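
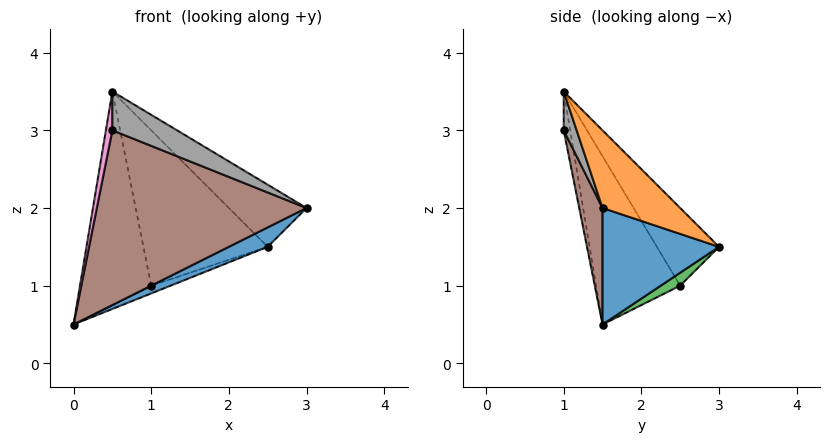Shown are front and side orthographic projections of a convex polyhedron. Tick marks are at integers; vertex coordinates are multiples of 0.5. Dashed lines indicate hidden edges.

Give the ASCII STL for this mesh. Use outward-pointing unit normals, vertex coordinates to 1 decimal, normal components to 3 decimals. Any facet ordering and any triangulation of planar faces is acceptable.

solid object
 facet normal 0.442 -0.147 -0.885
  outer loop
   vertex 2.5 3.0 1.5
   vertex 3.0 1.5 2.0
   vertex 0.0 1.5 0.5
  endloop
 endfacet
 facet normal 0.408 0.408 0.816
  outer loop
   vertex 0.5 1.0 3.5
   vertex 3.0 1.5 2.0
   vertex 2.5 3.0 1.5
  endloop
 endfacet
 facet normal 0.236 0.236 -0.943
  outer loop
   vertex 1.0 2.5 1.0
   vertex 2.5 3.0 1.5
   vertex 0.0 1.5 0.5
  endloop
 endfacet
 facet normal -0.743 0.629 0.229
  outer loop
   vertex 1.0 2.5 1.0
   vertex 0.0 1.5 0.5
   vertex 0.5 1.0 3.5
  endloop
 endfacet
 facet normal -0.408 0.816 0.408
  outer loop
   vertex 1.0 2.5 1.0
   vertex 0.5 1.0 3.5
   vertex 2.5 3.0 1.5
  endloop
 endfacet
 facet normal 0.108 -0.970 -0.216
  outer loop
   vertex 0.5 1.0 3.0
   vertex 0.0 1.5 0.5
   vertex 3.0 1.5 2.0
  endloop
 endfacet
 facet normal -0.707 -0.707 0.000
  outer loop
   vertex 0.5 1.0 3.0
   vertex 0.5 1.0 3.5
   vertex 0.0 1.5 0.5
  endloop
 endfacet
 facet normal 0.196 -0.981 0.000
  outer loop
   vertex 0.5 1.0 3.0
   vertex 3.0 1.5 2.0
   vertex 0.5 1.0 3.5
  endloop
 endfacet
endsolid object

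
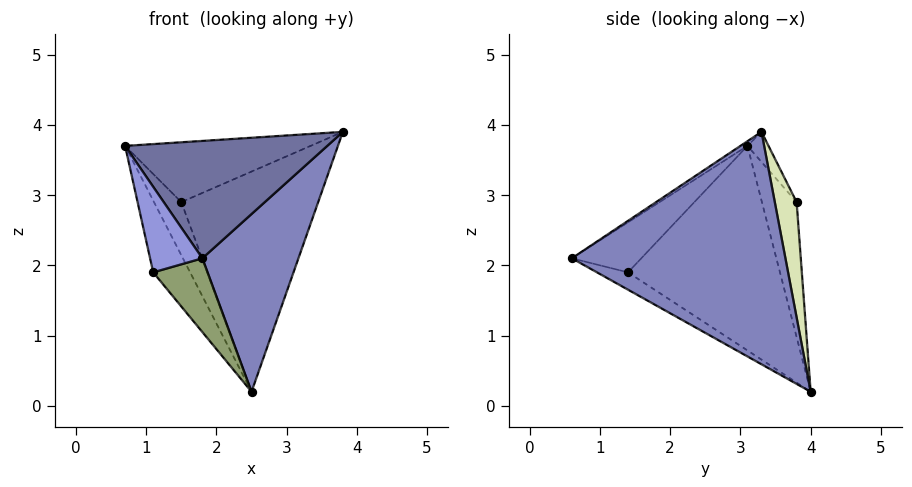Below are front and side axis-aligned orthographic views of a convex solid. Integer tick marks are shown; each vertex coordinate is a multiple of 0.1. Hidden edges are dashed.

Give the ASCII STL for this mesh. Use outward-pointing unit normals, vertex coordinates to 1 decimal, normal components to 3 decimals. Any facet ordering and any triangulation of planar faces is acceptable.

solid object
 facet normal -0.019 -0.545 0.838
  outer loop
   vertex 1.8 0.6 2.1
   vertex 3.8 3.3 3.9
   vertex 0.7 3.1 3.7
  endloop
 endfacet
 facet normal 0.847 -0.381 -0.370
  outer loop
   vertex 2.5 4.0 0.2
   vertex 3.8 3.3 3.9
   vertex 1.8 0.6 2.1
  endloop
 endfacet
 facet normal -0.744 -0.560 0.364
  outer loop
   vertex 1.1 1.4 1.9
   vertex 1.8 0.6 2.1
   vertex 0.7 3.1 3.7
  endloop
 endfacet
 facet normal -0.890 0.216 -0.402
  outer loop
   vertex 1.1 1.4 1.9
   vertex 0.7 3.1 3.7
   vertex 2.5 4.0 0.2
  endloop
 endfacet
 facet normal -0.248 -0.433 -0.867
  outer loop
   vertex 1.1 1.4 1.9
   vertex 2.5 4.0 0.2
   vertex 1.8 0.6 2.1
  endloop
 endfacet
 facet normal -0.090 0.792 0.603
  outer loop
   vertex 1.5 3.8 2.9
   vertex 0.7 3.1 3.7
   vertex 3.8 3.3 3.9
  endloop
 endfacet
 facet normal -0.764 0.600 -0.238
  outer loop
   vertex 1.5 3.8 2.9
   vertex 2.5 4.0 0.2
   vertex 0.7 3.1 3.7
  endloop
 endfacet
 facet normal 0.156 0.979 0.130
  outer loop
   vertex 1.5 3.8 2.9
   vertex 3.8 3.3 3.9
   vertex 2.5 4.0 0.2
  endloop
 endfacet
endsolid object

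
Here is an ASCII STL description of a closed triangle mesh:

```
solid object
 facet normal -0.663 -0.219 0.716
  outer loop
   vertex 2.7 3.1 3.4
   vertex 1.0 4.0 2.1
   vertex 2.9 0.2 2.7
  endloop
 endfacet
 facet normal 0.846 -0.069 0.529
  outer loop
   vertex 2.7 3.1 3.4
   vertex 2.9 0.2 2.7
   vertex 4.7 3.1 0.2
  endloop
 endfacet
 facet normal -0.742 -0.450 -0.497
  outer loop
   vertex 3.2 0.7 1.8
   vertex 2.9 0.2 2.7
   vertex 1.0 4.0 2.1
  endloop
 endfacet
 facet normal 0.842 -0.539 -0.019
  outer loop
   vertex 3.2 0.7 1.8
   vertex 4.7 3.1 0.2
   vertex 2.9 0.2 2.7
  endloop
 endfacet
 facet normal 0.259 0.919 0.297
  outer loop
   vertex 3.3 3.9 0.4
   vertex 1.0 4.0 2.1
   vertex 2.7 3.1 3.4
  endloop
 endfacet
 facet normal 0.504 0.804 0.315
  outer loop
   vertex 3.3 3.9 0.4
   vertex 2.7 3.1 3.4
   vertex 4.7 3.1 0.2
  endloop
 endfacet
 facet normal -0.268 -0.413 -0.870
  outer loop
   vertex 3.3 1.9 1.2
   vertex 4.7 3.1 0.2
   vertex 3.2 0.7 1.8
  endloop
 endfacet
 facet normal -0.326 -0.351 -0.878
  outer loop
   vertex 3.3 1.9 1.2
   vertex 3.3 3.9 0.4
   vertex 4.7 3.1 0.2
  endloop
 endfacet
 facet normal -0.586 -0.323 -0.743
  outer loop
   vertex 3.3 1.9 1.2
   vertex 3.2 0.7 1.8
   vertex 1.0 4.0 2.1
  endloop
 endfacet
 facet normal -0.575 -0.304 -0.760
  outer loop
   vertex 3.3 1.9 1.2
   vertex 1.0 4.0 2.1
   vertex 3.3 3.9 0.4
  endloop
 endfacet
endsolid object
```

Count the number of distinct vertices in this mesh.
7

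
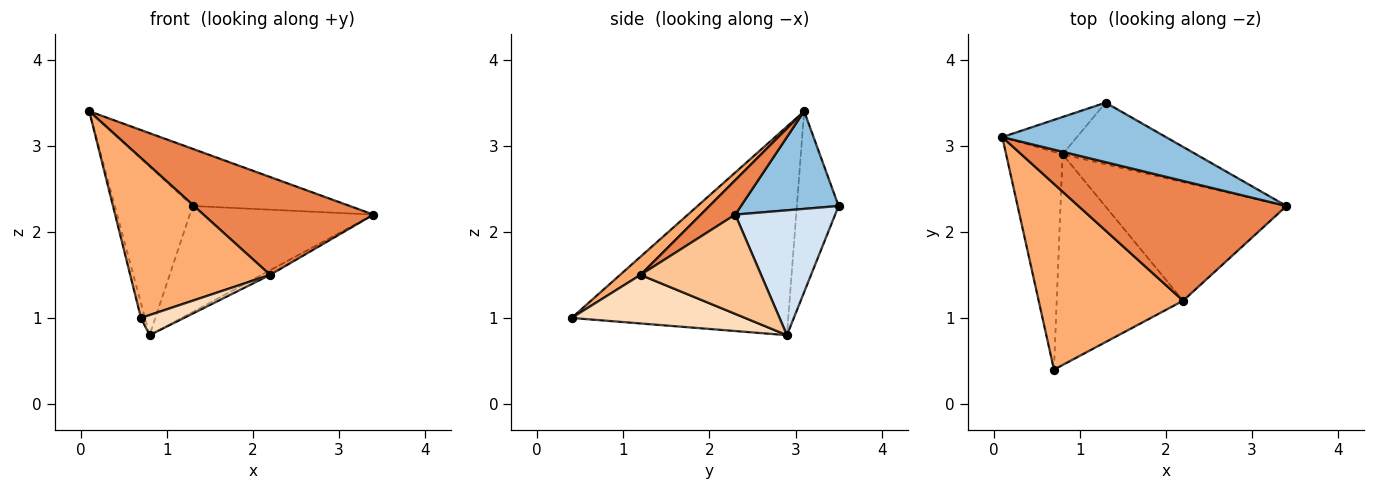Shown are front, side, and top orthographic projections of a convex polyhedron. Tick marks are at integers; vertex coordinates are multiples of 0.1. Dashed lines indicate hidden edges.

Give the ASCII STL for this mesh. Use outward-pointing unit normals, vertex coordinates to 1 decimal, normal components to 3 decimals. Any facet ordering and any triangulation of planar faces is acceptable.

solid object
 facet normal -0.965 0.018 -0.261
  outer loop
   vertex 0.8 2.9 0.8
   vertex 0.7 0.4 1.0
   vertex 0.1 3.1 3.4
  endloop
 endfacet
 facet normal 0.395 0.636 0.662
  outer loop
   vertex 1.3 3.5 2.3
   vertex 0.1 3.1 3.4
   vertex 3.4 2.3 2.2
  endloop
 endfacet
 facet normal -0.464 0.865 -0.191
  outer loop
   vertex 1.3 3.5 2.3
   vertex 0.8 2.9 0.8
   vertex 0.1 3.1 3.4
  endloop
 endfacet
 facet normal 0.425 0.782 -0.455
  outer loop
   vertex 1.3 3.5 2.3
   vertex 3.4 2.3 2.2
   vertex 0.8 2.9 0.8
  endloop
 endfacet
 facet normal 0.127 -0.628 0.768
  outer loop
   vertex 2.2 1.2 1.5
   vertex 3.4 2.3 2.2
   vertex 0.1 3.1 3.4
  endloop
 endfacet
 facet normal 0.095 -0.649 0.754
  outer loop
   vertex 2.2 1.2 1.5
   vertex 0.1 3.1 3.4
   vertex 0.7 0.4 1.0
  endloop
 endfacet
 facet normal 0.480 0.034 -0.877
  outer loop
   vertex 2.2 1.2 1.5
   vertex 0.8 2.9 0.8
   vertex 3.4 2.3 2.2
  endloop
 endfacet
 facet normal 0.357 -0.089 -0.930
  outer loop
   vertex 2.2 1.2 1.5
   vertex 0.7 0.4 1.0
   vertex 0.8 2.9 0.8
  endloop
 endfacet
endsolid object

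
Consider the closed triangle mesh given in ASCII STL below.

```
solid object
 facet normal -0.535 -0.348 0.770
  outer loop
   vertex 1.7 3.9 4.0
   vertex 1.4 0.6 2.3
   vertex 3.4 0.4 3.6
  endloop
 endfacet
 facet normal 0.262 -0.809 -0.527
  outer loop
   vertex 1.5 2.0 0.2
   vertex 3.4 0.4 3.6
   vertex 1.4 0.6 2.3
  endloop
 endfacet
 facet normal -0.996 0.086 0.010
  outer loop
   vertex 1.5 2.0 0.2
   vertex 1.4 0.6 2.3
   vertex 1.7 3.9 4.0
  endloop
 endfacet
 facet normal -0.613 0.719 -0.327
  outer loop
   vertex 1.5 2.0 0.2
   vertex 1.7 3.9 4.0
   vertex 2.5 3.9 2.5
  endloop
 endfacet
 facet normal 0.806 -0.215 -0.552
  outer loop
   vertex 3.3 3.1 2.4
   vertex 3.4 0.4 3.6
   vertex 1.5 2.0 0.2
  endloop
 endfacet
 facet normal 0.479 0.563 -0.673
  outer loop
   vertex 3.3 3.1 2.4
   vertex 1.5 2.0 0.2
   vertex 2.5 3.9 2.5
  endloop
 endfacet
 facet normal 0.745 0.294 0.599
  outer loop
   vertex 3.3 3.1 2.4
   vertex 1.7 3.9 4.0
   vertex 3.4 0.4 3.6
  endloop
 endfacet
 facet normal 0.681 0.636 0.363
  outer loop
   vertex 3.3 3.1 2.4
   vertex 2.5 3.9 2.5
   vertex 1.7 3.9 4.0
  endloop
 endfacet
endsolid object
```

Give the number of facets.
8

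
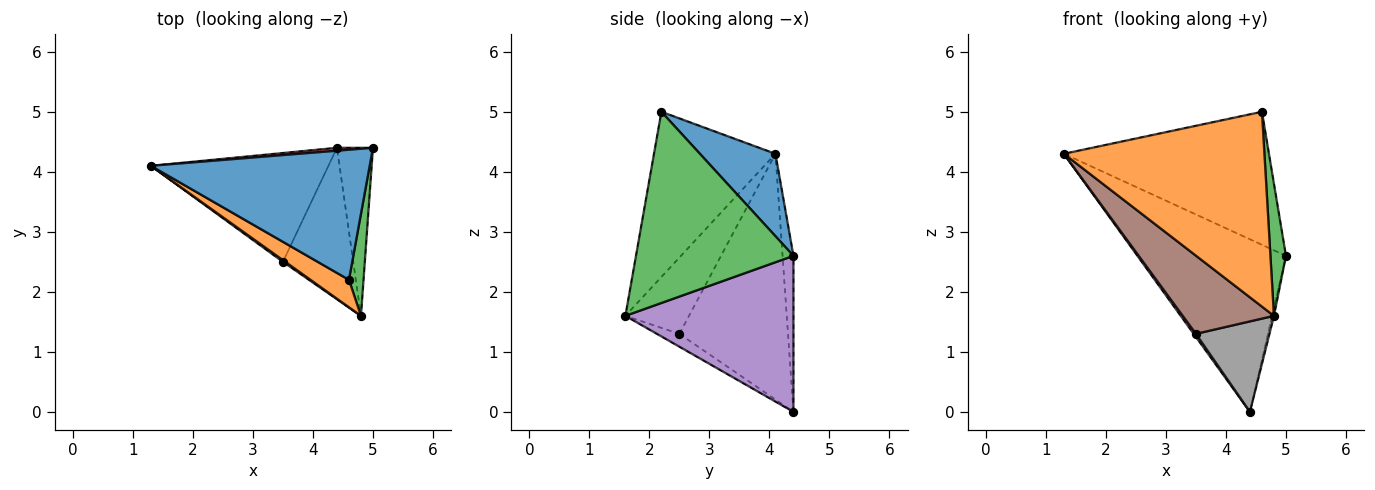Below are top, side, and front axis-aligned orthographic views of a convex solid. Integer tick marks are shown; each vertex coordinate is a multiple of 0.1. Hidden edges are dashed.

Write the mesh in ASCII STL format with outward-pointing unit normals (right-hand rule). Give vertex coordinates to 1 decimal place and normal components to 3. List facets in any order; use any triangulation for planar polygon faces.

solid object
 facet normal 0.255 0.691 0.676
  outer loop
   vertex 4.6 2.2 5.0
   vertex 5.0 4.4 2.6
   vertex 1.3 4.1 4.3
  endloop
 endfacet
 facet normal -0.514 -0.849 0.120
  outer loop
   vertex 4.6 2.2 5.0
   vertex 1.3 4.1 4.3
   vertex 4.8 1.6 1.6
  endloop
 endfacet
 facet normal 0.992 -0.098 0.076
  outer loop
   vertex 4.6 2.2 5.0
   vertex 4.8 1.6 1.6
   vertex 5.0 4.4 2.6
  endloop
 endfacet
 facet normal -0.073 0.997 0.017
  outer loop
   vertex 4.4 4.4 0.0
   vertex 1.3 4.1 4.3
   vertex 5.0 4.4 2.6
  endloop
 endfacet
 facet normal 0.974 0.011 -0.225
  outer loop
   vertex 4.4 4.4 0.0
   vertex 5.0 4.4 2.6
   vertex 4.8 1.6 1.6
  endloop
 endfacet
 facet normal -0.572 -0.820 0.018
  outer loop
   vertex 3.5 2.5 1.3
   vertex 4.8 1.6 1.6
   vertex 1.3 4.1 4.3
  endloop
 endfacet
 facet normal -0.811 -0.017 -0.585
  outer loop
   vertex 3.5 2.5 1.3
   vertex 1.3 4.1 4.3
   vertex 4.4 4.4 0.0
  endloop
 endfacet
 facet normal -0.155 -0.507 -0.848
  outer loop
   vertex 3.5 2.5 1.3
   vertex 4.4 4.4 0.0
   vertex 4.8 1.6 1.6
  endloop
 endfacet
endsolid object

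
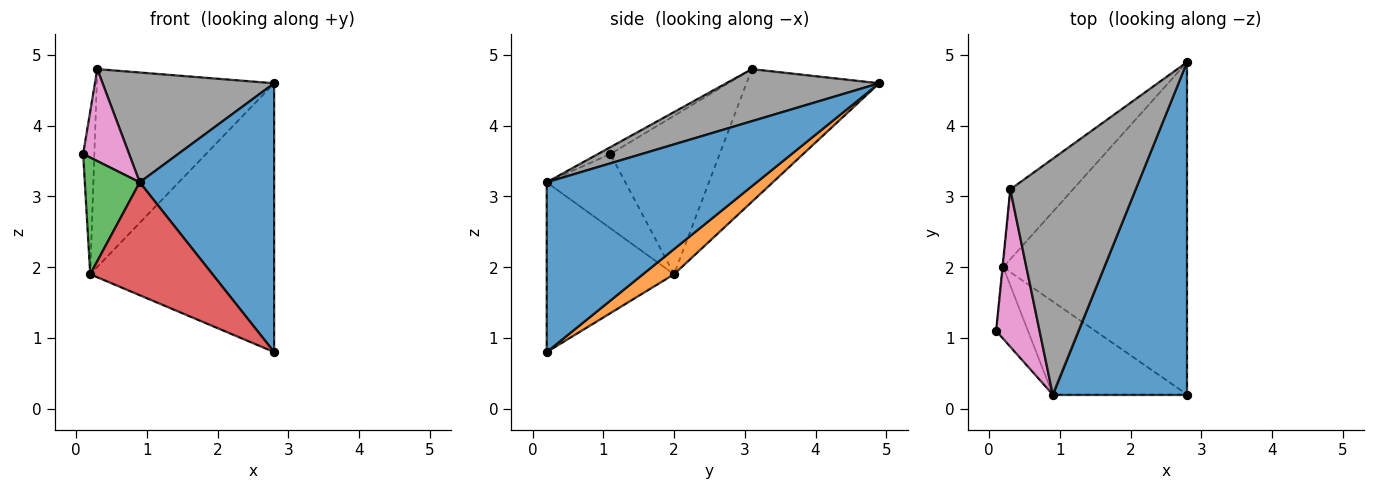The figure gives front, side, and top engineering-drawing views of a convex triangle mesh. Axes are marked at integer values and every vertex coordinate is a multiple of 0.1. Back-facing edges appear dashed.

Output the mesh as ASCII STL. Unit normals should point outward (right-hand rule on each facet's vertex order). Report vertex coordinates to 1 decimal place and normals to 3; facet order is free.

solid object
 facet normal 0.701 -0.449 0.555
  outer loop
   vertex 0.9 0.2 3.2
   vertex 2.8 0.2 0.8
   vertex 2.8 4.9 4.6
  endloop
 endfacet
 facet normal 0.106 0.625 -0.773
  outer loop
   vertex 0.2 2.0 1.9
   vertex 2.8 4.9 4.6
   vertex 2.8 0.2 0.8
  endloop
 endfacet
 facet normal -0.773 -0.540 -0.331
  outer loop
   vertex 0.2 2.0 1.9
   vertex 0.9 0.2 3.2
   vertex 0.1 1.1 3.6
  endloop
 endfacet
 facet normal -0.626 -0.602 -0.496
  outer loop
   vertex 0.2 2.0 1.9
   vertex 2.8 0.2 0.8
   vertex 0.9 0.2 3.2
  endloop
 endfacet
 facet normal -0.995 0.102 -0.004
  outer loop
   vertex 0.3 3.1 4.8
   vertex 0.2 2.0 1.9
   vertex 0.1 1.1 3.6
  endloop
 endfacet
 facet normal -0.576 0.770 -0.272
  outer loop
   vertex 0.3 3.1 4.8
   vertex 2.8 4.9 4.6
   vertex 0.2 2.0 1.9
  endloop
 endfacet
 facet normal -0.135 -0.500 0.856
  outer loop
   vertex 0.3 3.1 4.8
   vertex 0.1 1.1 3.6
   vertex 0.9 0.2 3.2
  endloop
 endfacet
 facet normal 0.352 -0.395 0.848
  outer loop
   vertex 0.3 3.1 4.8
   vertex 0.9 0.2 3.2
   vertex 2.8 4.9 4.6
  endloop
 endfacet
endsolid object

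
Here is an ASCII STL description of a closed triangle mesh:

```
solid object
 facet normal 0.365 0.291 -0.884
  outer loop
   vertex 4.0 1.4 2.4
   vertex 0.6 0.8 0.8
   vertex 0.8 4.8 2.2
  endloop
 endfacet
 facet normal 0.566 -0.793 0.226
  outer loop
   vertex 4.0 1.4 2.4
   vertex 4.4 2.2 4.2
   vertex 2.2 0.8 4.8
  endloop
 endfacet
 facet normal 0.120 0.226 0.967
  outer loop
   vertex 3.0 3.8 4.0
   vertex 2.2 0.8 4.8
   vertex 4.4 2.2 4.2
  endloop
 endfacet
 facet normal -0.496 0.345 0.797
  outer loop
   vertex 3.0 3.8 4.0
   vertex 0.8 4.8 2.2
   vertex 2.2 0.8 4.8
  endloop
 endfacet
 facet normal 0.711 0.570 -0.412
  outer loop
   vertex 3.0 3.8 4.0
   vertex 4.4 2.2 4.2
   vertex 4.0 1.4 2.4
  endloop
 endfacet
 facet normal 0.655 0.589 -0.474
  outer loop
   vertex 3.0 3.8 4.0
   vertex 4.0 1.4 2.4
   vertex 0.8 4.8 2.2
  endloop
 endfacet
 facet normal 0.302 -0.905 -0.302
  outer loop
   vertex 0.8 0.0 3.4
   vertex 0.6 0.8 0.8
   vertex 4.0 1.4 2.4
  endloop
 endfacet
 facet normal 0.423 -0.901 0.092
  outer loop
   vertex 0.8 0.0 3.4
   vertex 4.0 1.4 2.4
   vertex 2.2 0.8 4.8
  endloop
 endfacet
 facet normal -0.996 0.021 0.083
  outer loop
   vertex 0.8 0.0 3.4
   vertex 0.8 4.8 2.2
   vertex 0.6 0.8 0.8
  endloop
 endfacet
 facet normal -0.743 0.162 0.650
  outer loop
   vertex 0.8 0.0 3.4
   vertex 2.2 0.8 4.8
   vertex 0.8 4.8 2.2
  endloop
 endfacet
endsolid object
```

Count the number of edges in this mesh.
15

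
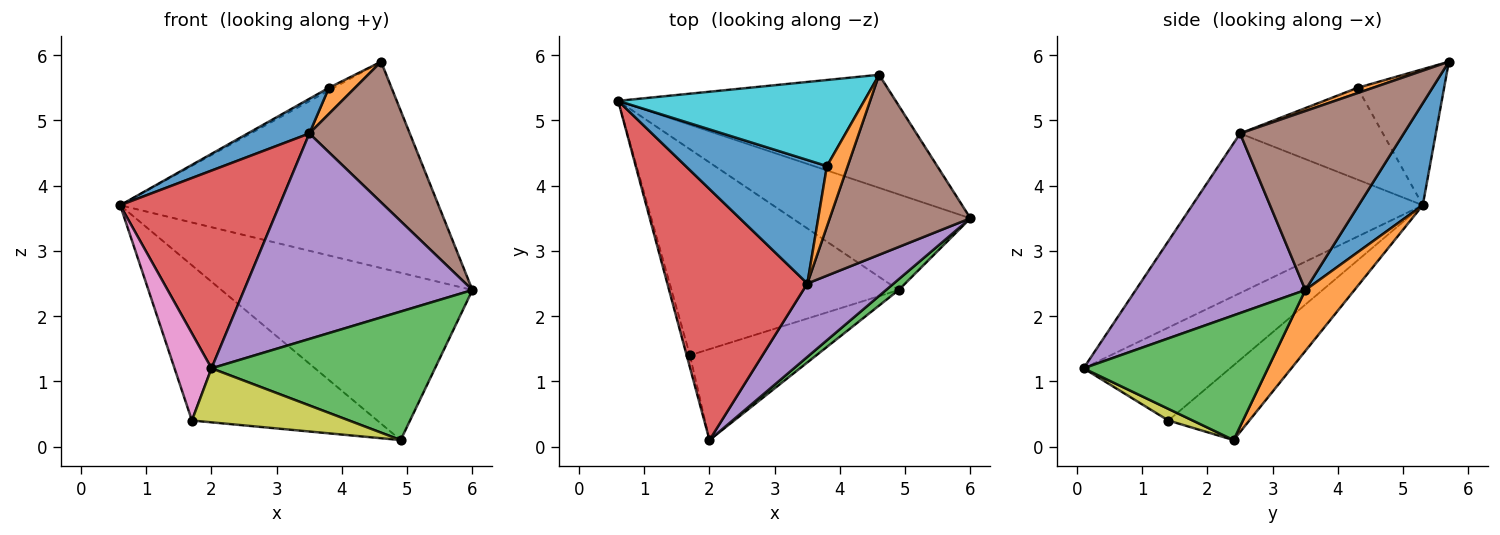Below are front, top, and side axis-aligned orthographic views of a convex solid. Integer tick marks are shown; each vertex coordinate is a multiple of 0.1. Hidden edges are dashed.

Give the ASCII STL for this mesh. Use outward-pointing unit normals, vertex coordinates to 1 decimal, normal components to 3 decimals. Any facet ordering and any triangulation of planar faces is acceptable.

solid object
 facet normal 0.174 0.864 -0.473
  outer loop
   vertex 4.6 5.7 5.9
   vertex 6.0 3.5 2.4
   vertex 0.6 5.3 3.7
  endloop
 endfacet
 facet normal 0.167 0.856 -0.489
  outer loop
   vertex 4.9 2.4 0.1
   vertex 0.6 5.3 3.7
   vertex 6.0 3.5 2.4
  endloop
 endfacet
 facet normal 0.635 -0.770 0.064
  outer loop
   vertex 4.9 2.4 0.1
   vertex 6.0 3.5 2.4
   vertex 2.0 0.1 1.2
  endloop
 endfacet
 facet normal -0.667 -0.461 0.585
  outer loop
   vertex 3.5 2.5 4.8
   vertex 0.6 5.3 3.7
   vertex 2.0 0.1 1.2
  endloop
 endfacet
 facet normal 0.573 -0.772 0.276
  outer loop
   vertex 3.5 2.5 4.8
   vertex 2.0 0.1 1.2
   vertex 6.0 3.5 2.4
  endloop
 endfacet
 facet normal 0.708 -0.435 0.556
  outer loop
   vertex 3.5 2.5 4.8
   vertex 6.0 3.5 2.4
   vertex 4.6 5.7 5.9
  endloop
 endfacet
 facet normal -0.969 -0.245 -0.034
  outer loop
   vertex 1.7 1.4 0.4
   vertex 2.0 0.1 1.2
   vertex 0.6 5.3 3.7
  endloop
 endfacet
 facet normal -0.254 0.582 -0.772
  outer loop
   vertex 1.7 1.4 0.4
   vertex 0.6 5.3 3.7
   vertex 4.9 2.4 0.1
  endloop
 endfacet
 facet normal 0.079 -0.509 -0.857
  outer loop
   vertex 1.7 1.4 0.4
   vertex 4.9 2.4 0.1
   vertex 2.0 0.1 1.2
  endloop
 endfacet
 facet normal -0.484 0.027 0.875
  outer loop
   vertex 3.8 4.3 5.5
   vertex 4.6 5.7 5.9
   vertex 0.6 5.3 3.7
  endloop
 endfacet
 facet normal -0.531 -0.229 0.816
  outer loop
   vertex 3.8 4.3 5.5
   vertex 0.6 5.3 3.7
   vertex 3.5 2.5 4.8
  endloop
 endfacet
 facet normal 0.228 -0.386 0.894
  outer loop
   vertex 3.8 4.3 5.5
   vertex 3.5 2.5 4.8
   vertex 4.6 5.7 5.9
  endloop
 endfacet
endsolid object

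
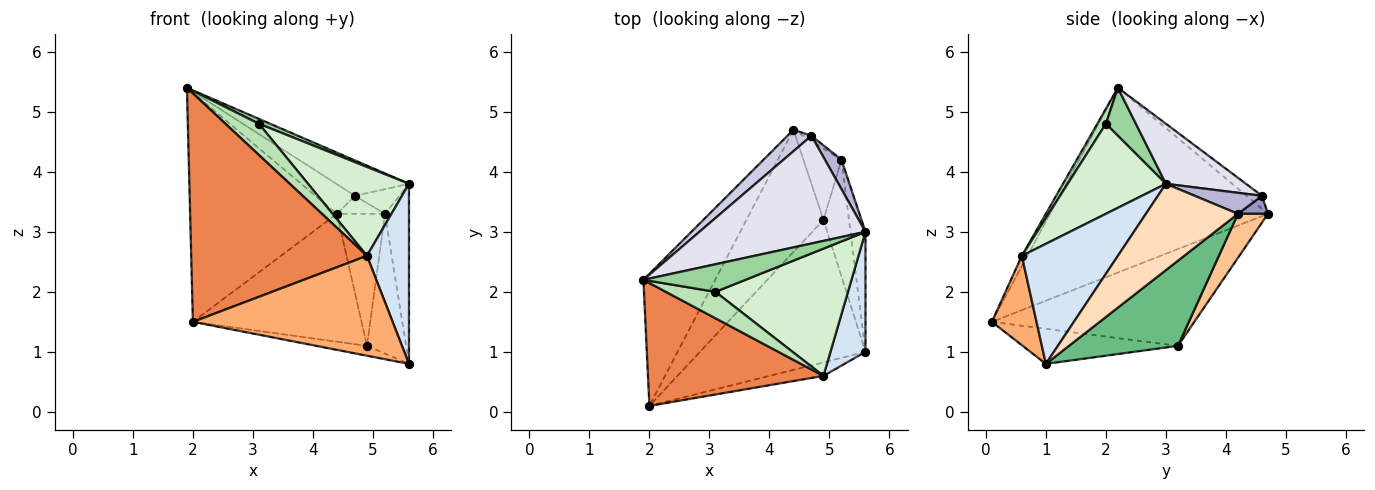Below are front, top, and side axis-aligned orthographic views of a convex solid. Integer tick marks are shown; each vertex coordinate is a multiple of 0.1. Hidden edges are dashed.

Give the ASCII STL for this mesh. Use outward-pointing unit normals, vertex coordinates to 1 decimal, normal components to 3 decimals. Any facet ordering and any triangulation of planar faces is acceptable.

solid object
 facet normal -0.789 0.532 -0.307
  outer loop
   vertex 2.0 0.1 1.5
   vertex 1.9 2.2 5.4
   vertex 4.4 4.7 3.3
  endloop
 endfacet
 facet normal -0.207 0.067 -0.976
  outer loop
   vertex 4.9 3.2 1.1
   vertex 5.6 1.0 0.8
   vertex 2.0 0.1 1.5
  endloop
 endfacet
 facet normal -0.656 0.546 -0.521
  outer loop
   vertex 4.9 3.2 1.1
   vertex 2.0 0.1 1.5
   vertex 4.4 4.7 3.3
  endloop
 endfacet
 facet normal 0.885 -0.387 0.258
  outer loop
   vertex 4.9 0.6 2.6
   vertex 5.6 1.0 0.8
   vertex 5.6 3.0 3.8
  endloop
 endfacet
 facet normal -0.028 -0.880 0.473
  outer loop
   vertex 4.9 0.6 2.6
   vertex 1.9 2.2 5.4
   vertex 2.0 0.1 1.5
  endloop
 endfacet
 facet normal 0.216 -0.967 -0.131
  outer loop
   vertex 4.9 0.6 2.6
   vertex 2.0 0.1 1.5
   vertex 5.6 1.0 0.8
  endloop
 endfacet
 facet normal 0.482 0.771 -0.416
  outer loop
   vertex 5.2 4.2 3.3
   vertex 4.9 3.2 1.1
   vertex 4.4 4.7 3.3
  endloop
 endfacet
 facet normal 0.954 0.249 -0.166
  outer loop
   vertex 5.2 4.2 3.3
   vertex 5.6 3.0 3.8
   vertex 5.6 1.0 0.8
  endloop
 endfacet
 facet normal 0.906 0.325 -0.271
  outer loop
   vertex 5.2 4.2 3.3
   vertex 5.6 1.0 0.8
   vertex 4.9 3.2 1.1
  endloop
 endfacet
 facet normal 0.420 -0.158 0.894
  outer loop
   vertex 3.1 2.0 4.8
   vertex 5.6 3.0 3.8
   vertex 1.9 2.2 5.4
  endloop
 endfacet
 facet normal 0.192 -0.749 0.634
  outer loop
   vertex 3.1 2.0 4.8
   vertex 1.9 2.2 5.4
   vertex 4.9 0.6 2.6
  endloop
 endfacet
 facet normal 0.487 -0.500 0.716
  outer loop
   vertex 3.1 2.0 4.8
   vertex 4.9 0.6 2.6
   vertex 5.6 3.0 3.8
  endloop
 endfacet
 facet normal 0.514 0.823 -0.240
  outer loop
   vertex 4.7 4.6 3.6
   vertex 5.2 4.2 3.3
   vertex 4.4 4.7 3.3
  endloop
 endfacet
 facet normal 0.698 0.461 0.548
  outer loop
   vertex 4.7 4.6 3.6
   vertex 5.6 3.0 3.8
   vertex 5.2 4.2 3.3
  endloop
 endfacet
 facet normal -0.302 0.772 0.559
  outer loop
   vertex 4.7 4.6 3.6
   vertex 4.4 4.7 3.3
   vertex 1.9 2.2 5.4
  endloop
 endfacet
 facet normal 0.325 0.295 0.899
  outer loop
   vertex 4.7 4.6 3.6
   vertex 1.9 2.2 5.4
   vertex 5.6 3.0 3.8
  endloop
 endfacet
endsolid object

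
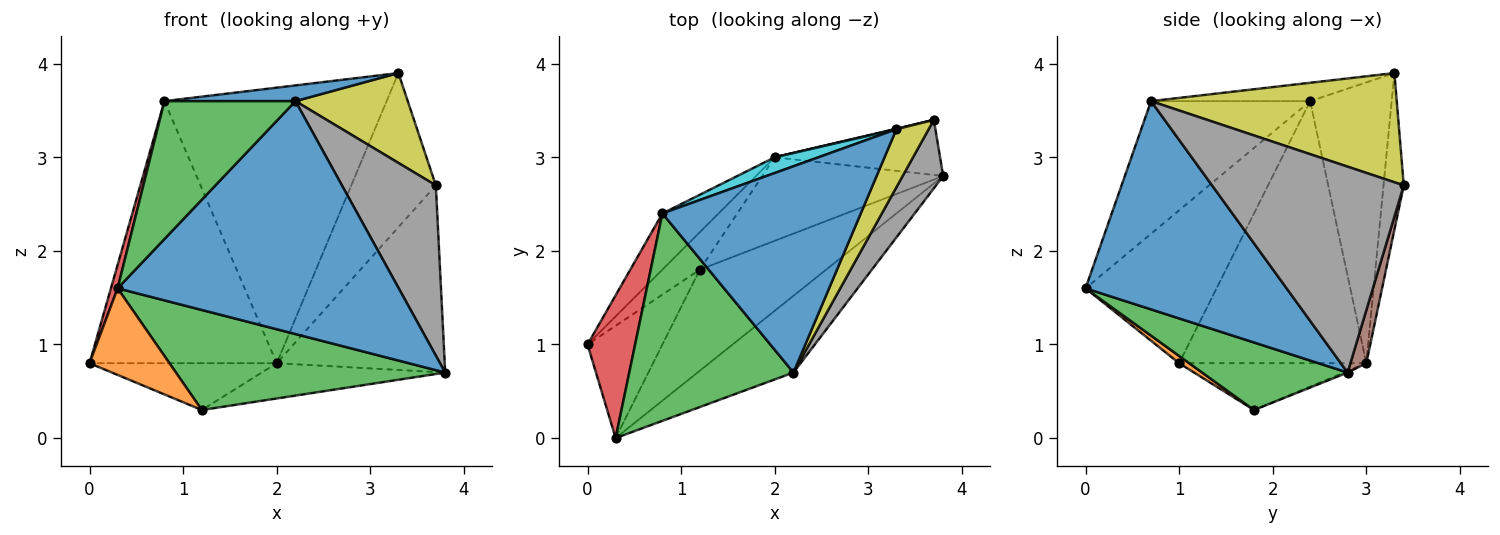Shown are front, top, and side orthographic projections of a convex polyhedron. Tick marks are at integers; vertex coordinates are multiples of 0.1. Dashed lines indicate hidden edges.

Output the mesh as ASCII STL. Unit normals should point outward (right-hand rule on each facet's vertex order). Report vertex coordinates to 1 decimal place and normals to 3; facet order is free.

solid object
 facet normal 0.562 -0.786 -0.259
  outer loop
   vertex 2.2 0.7 3.6
   vertex 0.3 0.0 1.6
   vertex 3.8 2.8 0.7
  endloop
 endfacet
 facet normal 0.077 -0.609 -0.790
  outer loop
   vertex 1.2 1.8 0.3
   vertex 0.3 0.0 1.6
   vertex 0.0 1.0 0.8
  endloop
 endfacet
 facet normal 0.355 -0.657 -0.665
  outer loop
   vertex 1.2 1.8 0.3
   vertex 3.8 2.8 0.7
   vertex 0.3 0.0 1.6
  endloop
 endfacet
 facet normal -0.008 0.389 -0.921
  outer loop
   vertex 2.0 3.0 0.8
   vertex 3.8 2.8 0.7
   vertex 1.2 1.8 0.3
  endloop
 endfacet
 facet normal -0.615 0.615 -0.492
  outer loop
   vertex 2.0 3.0 0.8
   vertex 1.2 1.8 0.3
   vertex 0.0 1.0 0.8
  endloop
 endfacet
 facet normal 0.090 0.955 -0.282
  outer loop
   vertex 3.7 3.4 2.7
   vertex 3.8 2.8 0.7
   vertex 2.0 3.0 0.8
  endloop
 endfacet
 facet normal -0.233 0.973 0.003
  outer loop
   vertex 3.7 3.4 2.7
   vertex 2.0 3.0 0.8
   vertex 3.3 3.3 3.9
  endloop
 endfacet
 facet normal 0.884 -0.433 0.174
  outer loop
   vertex 3.7 3.4 2.7
   vertex 2.2 0.7 3.6
   vertex 3.8 2.8 0.7
  endloop
 endfacet
 facet normal 0.878 -0.402 0.259
  outer loop
   vertex 3.7 3.4 2.7
   vertex 3.3 3.3 3.9
   vertex 2.2 0.7 3.6
  endloop
 endfacet
 facet normal -0.344 0.937 0.053
  outer loop
   vertex 0.8 2.4 3.6
   vertex 3.3 3.3 3.9
   vertex 2.0 3.0 0.8
  endloop
 endfacet
 facet normal -0.092 -0.076 0.993
  outer loop
   vertex 0.8 2.4 3.6
   vertex 2.2 0.7 3.6
   vertex 3.3 3.3 3.9
  endloop
 endfacet
 facet normal -0.699 0.699 -0.150
  outer loop
   vertex 0.8 2.4 3.6
   vertex 2.0 3.0 0.8
   vertex 0.0 1.0 0.8
  endloop
 endfacet
 facet normal -0.558 -0.460 0.691
  outer loop
   vertex 0.8 2.4 3.6
   vertex 0.3 0.0 1.6
   vertex 2.2 0.7 3.6
  endloop
 endfacet
 facet normal -0.954 -0.049 0.297
  outer loop
   vertex 0.8 2.4 3.6
   vertex 0.0 1.0 0.8
   vertex 0.3 0.0 1.6
  endloop
 endfacet
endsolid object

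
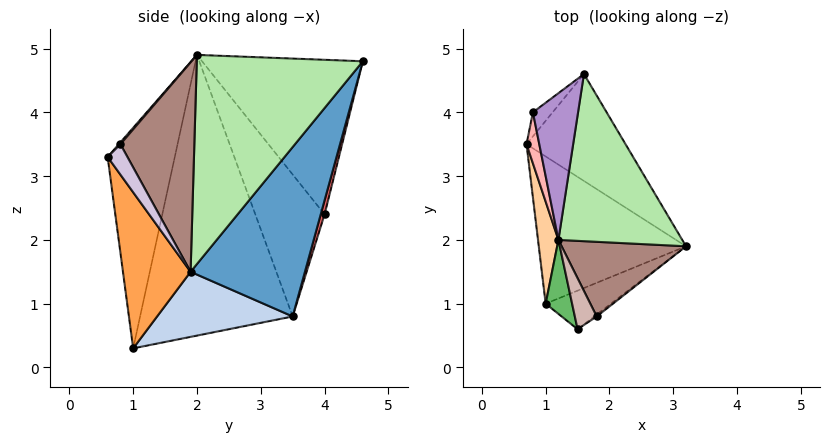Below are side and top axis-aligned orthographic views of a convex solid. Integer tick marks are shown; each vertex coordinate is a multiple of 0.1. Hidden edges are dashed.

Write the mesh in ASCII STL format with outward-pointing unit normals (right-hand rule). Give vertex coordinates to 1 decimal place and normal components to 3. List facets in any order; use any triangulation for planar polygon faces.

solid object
 facet normal 0.573 0.748 -0.335
  outer loop
   vertex 1.6 4.6 4.8
   vertex 3.2 1.9 1.5
   vertex 0.7 3.5 0.8
  endloop
 endfacet
 facet normal 0.394 0.225 -0.891
  outer loop
   vertex 1.0 1.0 0.3
   vertex 0.7 3.5 0.8
   vertex 3.2 1.9 1.5
  endloop
 endfacet
 facet normal 0.460 -0.867 -0.192
  outer loop
   vertex 1.0 1.0 0.3
   vertex 3.2 1.9 1.5
   vertex 1.5 0.6 3.3
  endloop
 endfacet
 facet normal -0.989 -0.133 0.072
  outer loop
   vertex 1.2 2.0 4.9
   vertex 0.7 3.5 0.8
   vertex 1.0 1.0 0.3
  endloop
 endfacet
 facet normal -0.938 -0.329 0.112
  outer loop
   vertex 1.2 2.0 4.9
   vertex 1.0 1.0 0.3
   vertex 1.5 0.6 3.3
  endloop
 endfacet
 facet normal 0.855 -0.112 0.506
  outer loop
   vertex 1.2 2.0 4.9
   vertex 3.2 1.9 1.5
   vertex 1.6 4.6 4.8
  endloop
 endfacet
 facet normal 0.214 0.928 -0.304
  outer loop
   vertex 0.8 4.0 2.4
   vertex 1.6 4.6 4.8
   vertex 0.7 3.5 0.8
  endloop
 endfacet
 facet normal -0.992 -0.087 0.089
  outer loop
   vertex 0.8 4.0 2.4
   vertex 0.7 3.5 0.8
   vertex 1.2 2.0 4.9
  endloop
 endfacet
 facet normal -0.948 0.157 0.277
  outer loop
   vertex 0.8 4.0 2.4
   vertex 1.2 2.0 4.9
   vertex 1.6 4.6 4.8
  endloop
 endfacet
 facet normal 0.575 -0.817 -0.046
  outer loop
   vertex 1.8 0.8 3.5
   vertex 1.5 0.6 3.3
   vertex 3.2 1.9 1.5
  endloop
 endfacet
 facet normal 0.848 -0.164 0.504
  outer loop
   vertex 1.8 0.8 3.5
   vertex 3.2 1.9 1.5
   vertex 1.2 2.0 4.9
  endloop
 endfacet
 facet normal 0.055 -0.746 0.663
  outer loop
   vertex 1.8 0.8 3.5
   vertex 1.2 2.0 4.9
   vertex 1.5 0.6 3.3
  endloop
 endfacet
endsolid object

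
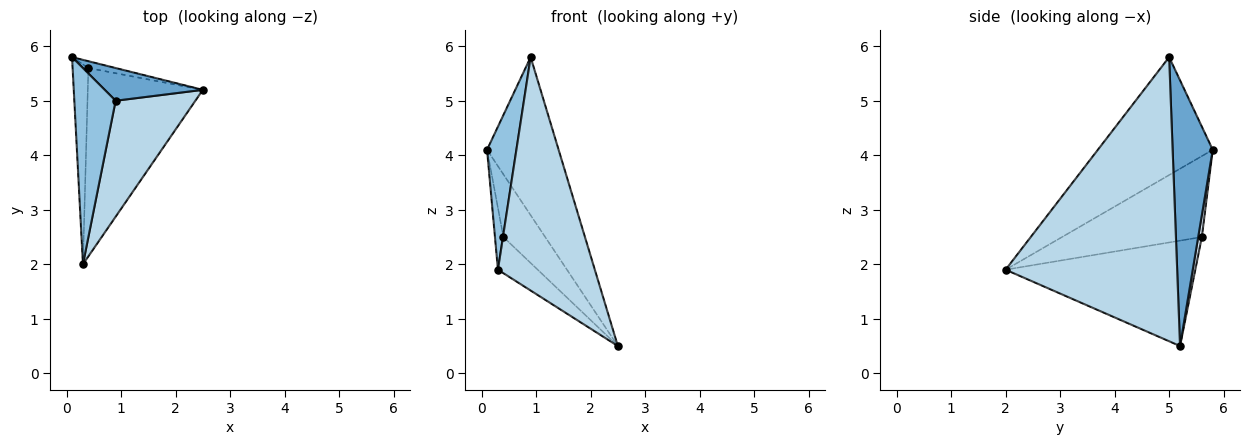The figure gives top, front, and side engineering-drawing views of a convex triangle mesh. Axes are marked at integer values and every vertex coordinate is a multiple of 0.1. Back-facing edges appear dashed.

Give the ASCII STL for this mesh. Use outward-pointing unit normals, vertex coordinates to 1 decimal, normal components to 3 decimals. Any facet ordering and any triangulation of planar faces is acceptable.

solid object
 facet normal 0.481 0.859 0.178
  outer loop
   vertex 0.9 5.0 5.8
   vertex 2.5 5.2 0.5
   vertex 0.1 5.8 4.1
  endloop
 endfacet
 facet normal -0.917 -0.234 0.321
  outer loop
   vertex 0.9 5.0 5.8
   vertex 0.1 5.8 4.1
   vertex 0.3 2.0 1.9
  endloop
 endfacet
 facet normal 0.846 -0.478 0.237
  outer loop
   vertex 0.9 5.0 5.8
   vertex 0.3 2.0 1.9
   vertex 2.5 5.2 0.5
  endloop
 endfacet
 facet normal 0.086 0.990 -0.108
  outer loop
   vertex 0.4 5.6 2.5
   vertex 0.1 5.8 4.1
   vertex 2.5 5.2 0.5
  endloop
 endfacet
 facet normal -0.980 0.059 -0.191
  outer loop
   vertex 0.4 5.6 2.5
   vertex 0.3 2.0 1.9
   vertex 0.1 5.8 4.1
  endloop
 endfacet
 facet normal -0.669 0.140 -0.730
  outer loop
   vertex 0.4 5.6 2.5
   vertex 2.5 5.2 0.5
   vertex 0.3 2.0 1.9
  endloop
 endfacet
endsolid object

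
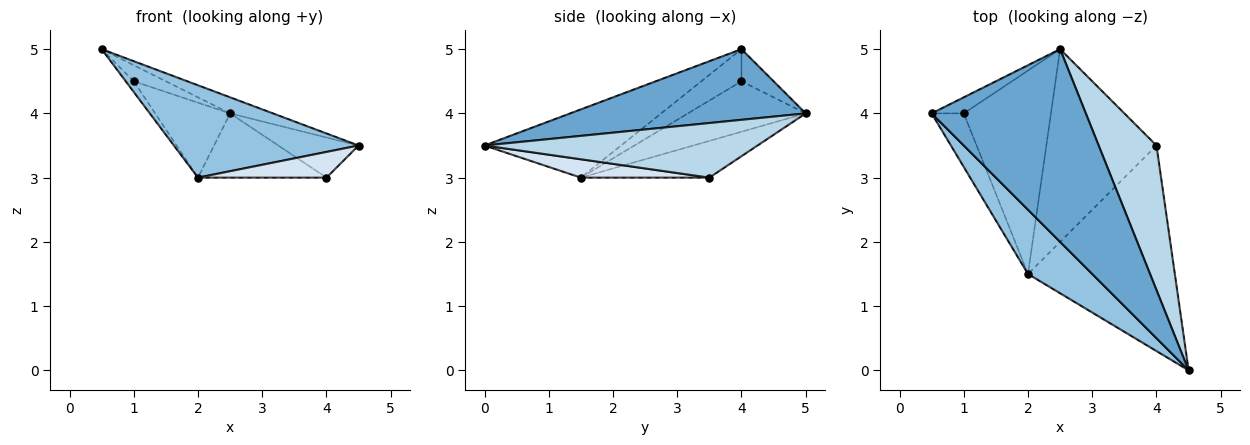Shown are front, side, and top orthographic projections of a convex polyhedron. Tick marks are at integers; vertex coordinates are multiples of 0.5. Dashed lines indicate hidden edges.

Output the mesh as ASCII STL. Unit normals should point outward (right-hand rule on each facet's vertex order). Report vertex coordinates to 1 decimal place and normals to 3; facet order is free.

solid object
 facet normal 0.415 0.076 0.906
  outer loop
   vertex 2.5 5.0 4.0
   vertex 0.5 4.0 5.0
   vertex 4.5 0.0 3.5
  endloop
 endfacet
 facet normal -0.519 -0.702 0.488
  outer loop
   vertex 2.0 1.5 3.0
   vertex 4.5 0.0 3.5
   vertex 0.5 4.0 5.0
  endloop
 endfacet
 facet normal 0.673 0.198 0.713
  outer loop
   vertex 4.0 3.5 3.0
   vertex 2.5 5.0 4.0
   vertex 4.5 0.0 3.5
  endloop
 endfacet
 facet normal 0.123 -0.123 -0.985
  outer loop
   vertex 4.0 3.5 3.0
   vertex 4.5 0.0 3.5
   vertex 2.0 1.5 3.0
  endloop
 endfacet
 facet normal -0.302 0.302 -0.905
  outer loop
   vertex 4.0 3.5 3.0
   vertex 2.0 1.5 3.0
   vertex 2.5 5.0 4.0
  endloop
 endfacet
 facet normal -0.577 0.577 -0.577
  outer loop
   vertex 1.0 4.0 4.5
   vertex 0.5 4.0 5.0
   vertex 2.5 5.0 4.0
  endloop
 endfacet
 facet normal -0.700 0.140 -0.700
  outer loop
   vertex 1.0 4.0 4.5
   vertex 2.0 1.5 3.0
   vertex 0.5 4.0 5.0
  endloop
 endfacet
 facet normal -0.477 0.304 -0.825
  outer loop
   vertex 1.0 4.0 4.5
   vertex 2.5 5.0 4.0
   vertex 2.0 1.5 3.0
  endloop
 endfacet
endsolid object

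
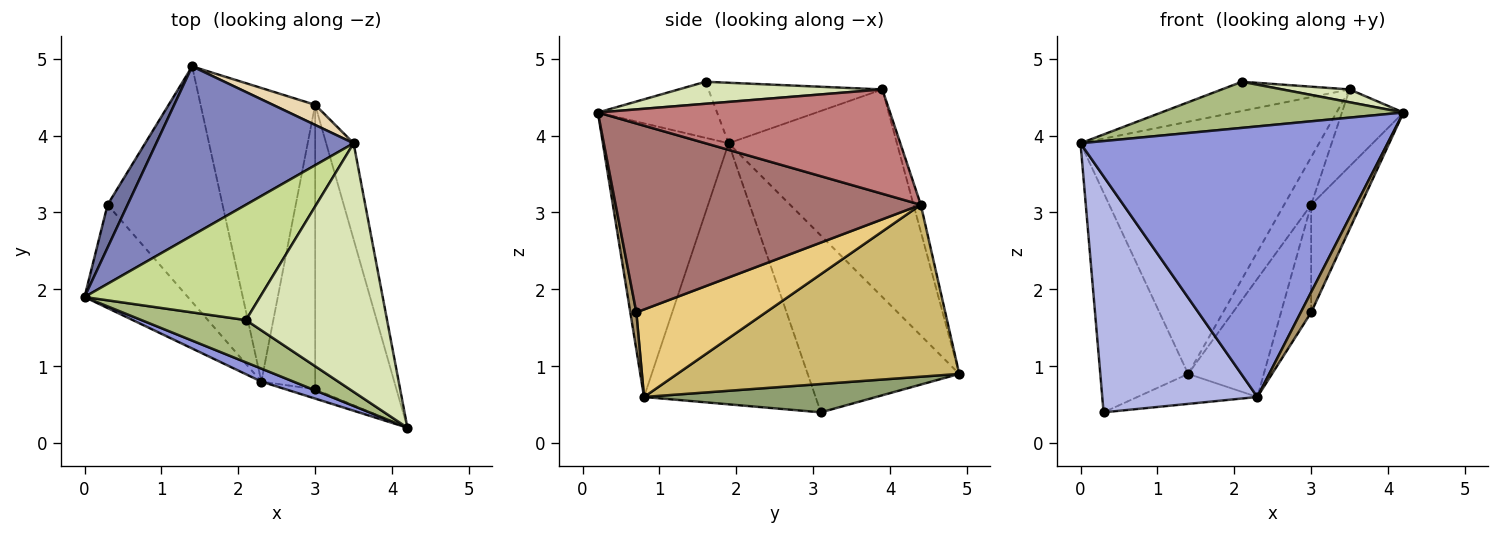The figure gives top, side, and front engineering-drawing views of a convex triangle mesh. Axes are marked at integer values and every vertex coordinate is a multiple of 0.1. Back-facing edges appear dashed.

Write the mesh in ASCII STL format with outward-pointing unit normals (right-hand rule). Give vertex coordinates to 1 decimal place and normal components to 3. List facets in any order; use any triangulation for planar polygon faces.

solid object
 facet normal -0.861 0.499 0.097
  outer loop
   vertex 0.3 3.1 0.4
   vertex 0.0 1.9 3.9
   vertex 1.4 4.9 0.9
  endloop
 endfacet
 facet normal -0.506 0.717 0.481
  outer loop
   vertex 3.5 3.9 4.6
   vertex 1.4 4.9 0.9
   vertex 0.0 1.9 3.9
  endloop
 endfacet
 facet normal -0.378 -0.925 0.044
  outer loop
   vertex 2.3 0.8 0.6
   vertex 4.2 0.2 4.3
   vertex 0.0 1.9 3.9
  endloop
 endfacet
 facet normal -0.712 -0.643 -0.282
  outer loop
   vertex 2.3 0.8 0.6
   vertex 0.0 1.9 3.9
   vertex 0.3 3.1 0.4
  endloop
 endfacet
 facet normal 0.237 0.123 -0.964
  outer loop
   vertex 2.3 0.8 0.6
   vertex 0.3 3.1 0.4
   vertex 1.4 4.9 0.9
  endloop
 endfacet
 facet normal -0.341 -0.693 0.635
  outer loop
   vertex 2.1 1.6 4.7
   vertex 0.0 1.9 3.9
   vertex 4.2 0.2 4.3
  endloop
 endfacet
 facet normal -0.317 0.233 0.919
  outer loop
   vertex 2.1 1.6 4.7
   vertex 3.5 3.9 4.6
   vertex 0.0 1.9 3.9
  endloop
 endfacet
 facet normal 0.154 -0.051 0.987
  outer loop
   vertex 2.1 1.6 4.7
   vertex 4.2 0.2 4.3
   vertex 3.5 3.9 4.6
  endloop
 endfacet
 facet normal 0.466 -0.804 -0.370
  outer loop
   vertex 3.0 0.7 1.7
   vertex 4.2 0.2 4.3
   vertex 2.3 0.8 0.6
  endloop
 endfacet
 facet normal 0.812 0.218 -0.541
  outer loop
   vertex 3.0 4.4 3.1
   vertex 2.3 0.8 0.6
   vertex 1.4 4.9 0.9
  endloop
 endfacet
 facet normal 0.835 0.194 -0.514
  outer loop
   vertex 3.0 4.4 3.1
   vertex 3.0 0.7 1.7
   vertex 2.3 0.8 0.6
  endloop
 endfacet
 facet normal -0.241 0.894 0.378
  outer loop
   vertex 3.0 4.4 3.1
   vertex 1.4 4.9 0.9
   vertex 3.5 3.9 4.6
  endloop
 endfacet
 facet normal 0.908 0.148 -0.391
  outer loop
   vertex 3.0 4.4 3.1
   vertex 4.2 0.2 4.3
   vertex 3.0 0.7 1.7
  endloop
 endfacet
 facet normal 0.948 0.200 -0.249
  outer loop
   vertex 3.0 4.4 3.1
   vertex 3.5 3.9 4.6
   vertex 4.2 0.2 4.3
  endloop
 endfacet
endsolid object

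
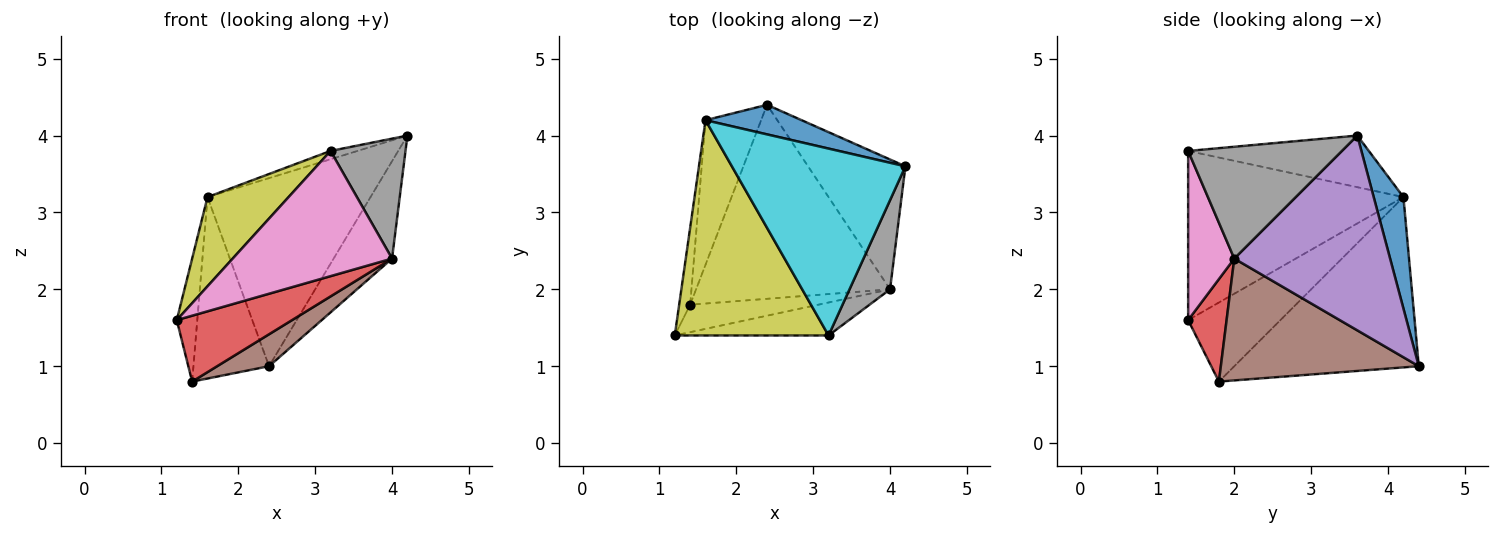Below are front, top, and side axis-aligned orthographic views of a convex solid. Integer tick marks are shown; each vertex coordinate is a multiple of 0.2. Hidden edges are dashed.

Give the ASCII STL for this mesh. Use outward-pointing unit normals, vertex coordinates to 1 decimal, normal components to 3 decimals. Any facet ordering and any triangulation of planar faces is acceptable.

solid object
 facet normal 0.177 0.972 0.153
  outer loop
   vertex 1.6 4.2 3.2
   vertex 4.2 3.6 4.0
   vertex 2.4 4.4 1.0
  endloop
 endfacet
 facet normal -0.967 0.215 -0.134
  outer loop
   vertex 1.6 4.2 3.2
   vertex 1.4 1.8 0.8
   vertex 1.2 1.4 1.6
  endloop
 endfacet
 facet normal -0.886 0.363 -0.289
  outer loop
   vertex 1.6 4.2 3.2
   vertex 2.4 4.4 1.0
   vertex 1.4 1.8 0.8
  endloop
 endfacet
 facet normal 0.294 -0.882 -0.368
  outer loop
   vertex 4.0 2.0 2.4
   vertex 1.2 1.4 1.6
   vertex 1.4 1.8 0.8
  endloop
 endfacet
 facet normal 0.848 0.318 -0.424
  outer loop
   vertex 4.0 2.0 2.4
   vertex 2.4 4.4 1.0
   vertex 4.2 3.6 4.0
  endloop
 endfacet
 facet normal 0.527 -0.138 -0.839
  outer loop
   vertex 4.0 2.0 2.4
   vertex 1.4 1.8 0.8
   vertex 2.4 4.4 1.0
  endloop
 endfacet
 facet normal 0.270 -0.931 -0.245
  outer loop
   vertex 3.2 1.4 3.8
   vertex 1.2 1.4 1.6
   vertex 4.0 2.0 2.4
  endloop
 endfacet
 facet normal 0.855 -0.417 0.310
  outer loop
   vertex 3.2 1.4 3.8
   vertex 4.0 2.0 2.4
   vertex 4.2 3.6 4.0
  endloop
 endfacet
 facet normal -0.713 -0.268 0.648
  outer loop
   vertex 3.2 1.4 3.8
   vertex 1.6 4.2 3.2
   vertex 1.2 1.4 1.6
  endloop
 endfacet
 facet normal -0.285 0.042 0.958
  outer loop
   vertex 3.2 1.4 3.8
   vertex 4.2 3.6 4.0
   vertex 1.6 4.2 3.2
  endloop
 endfacet
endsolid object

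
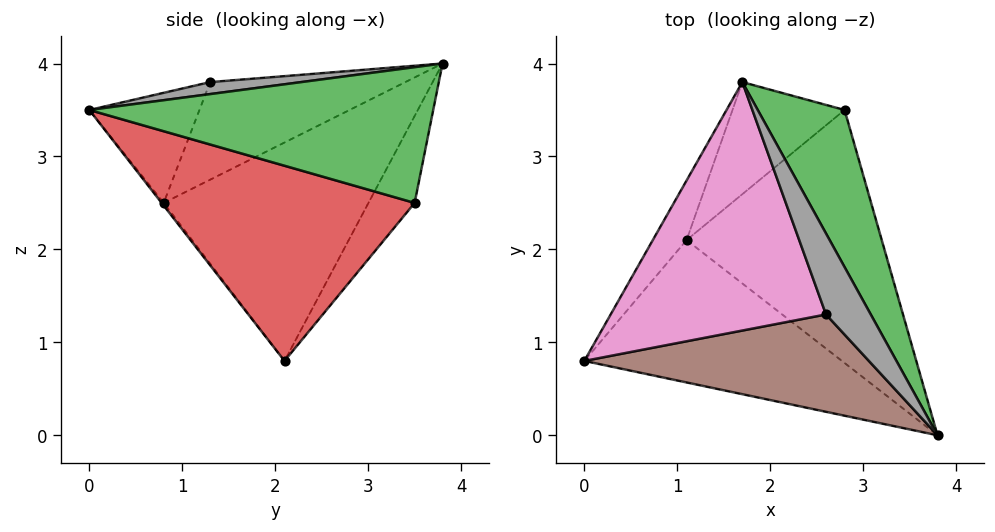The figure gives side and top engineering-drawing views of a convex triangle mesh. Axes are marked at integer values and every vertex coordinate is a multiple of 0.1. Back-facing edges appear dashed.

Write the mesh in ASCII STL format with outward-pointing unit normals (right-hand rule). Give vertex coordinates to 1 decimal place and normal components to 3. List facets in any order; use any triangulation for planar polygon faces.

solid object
 facet normal -0.006 -0.792 -0.610
  outer loop
   vertex 1.1 2.1 0.8
   vertex 3.8 0.0 3.5
   vertex 0.0 0.8 2.5
  endloop
 endfacet
 facet normal -0.834 0.537 -0.129
  outer loop
   vertex 1.1 2.1 0.8
   vertex 0.0 0.8 2.5
   vertex 1.7 3.8 4.0
  endloop
 endfacet
 facet normal 0.784 0.367 0.501
  outer loop
   vertex 2.8 3.5 2.5
   vertex 1.7 3.8 4.0
   vertex 3.8 0.0 3.5
  endloop
 endfacet
 facet normal 0.707 0.000 -0.707
  outer loop
   vertex 2.8 3.5 2.5
   vertex 3.8 0.0 3.5
   vertex 1.1 2.1 0.8
  endloop
 endfacet
 facet normal -0.310 0.862 -0.400
  outer loop
   vertex 2.8 3.5 2.5
   vertex 1.1 2.1 0.8
   vertex 1.7 3.8 4.0
  endloop
 endfacet
 facet normal -0.316 -0.481 0.818
  outer loop
   vertex 2.6 1.3 3.8
   vertex 0.0 0.8 2.5
   vertex 3.8 0.0 3.5
  endloop
 endfacet
 facet normal -0.403 -0.216 0.889
  outer loop
   vertex 2.6 1.3 3.8
   vertex 1.7 3.8 4.0
   vertex 0.0 0.8 2.5
  endloop
 endfacet
 facet normal 0.259 0.016 0.966
  outer loop
   vertex 2.6 1.3 3.8
   vertex 3.8 0.0 3.5
   vertex 1.7 3.8 4.0
  endloop
 endfacet
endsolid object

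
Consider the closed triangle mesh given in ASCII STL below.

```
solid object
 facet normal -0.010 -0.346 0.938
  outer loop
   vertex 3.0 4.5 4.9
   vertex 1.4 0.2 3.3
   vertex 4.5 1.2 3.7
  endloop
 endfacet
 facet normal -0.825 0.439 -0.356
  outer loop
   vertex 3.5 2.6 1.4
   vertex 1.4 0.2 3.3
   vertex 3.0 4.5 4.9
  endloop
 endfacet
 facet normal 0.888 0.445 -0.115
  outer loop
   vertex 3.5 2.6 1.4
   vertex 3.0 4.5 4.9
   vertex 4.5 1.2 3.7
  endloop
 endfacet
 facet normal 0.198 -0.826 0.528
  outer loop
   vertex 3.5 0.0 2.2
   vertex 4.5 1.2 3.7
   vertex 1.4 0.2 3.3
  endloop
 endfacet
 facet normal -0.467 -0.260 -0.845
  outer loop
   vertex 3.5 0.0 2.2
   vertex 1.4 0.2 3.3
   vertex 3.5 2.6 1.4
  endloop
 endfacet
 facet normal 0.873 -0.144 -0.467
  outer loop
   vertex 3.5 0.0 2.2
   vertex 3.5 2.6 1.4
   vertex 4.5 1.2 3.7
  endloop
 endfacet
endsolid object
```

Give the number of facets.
6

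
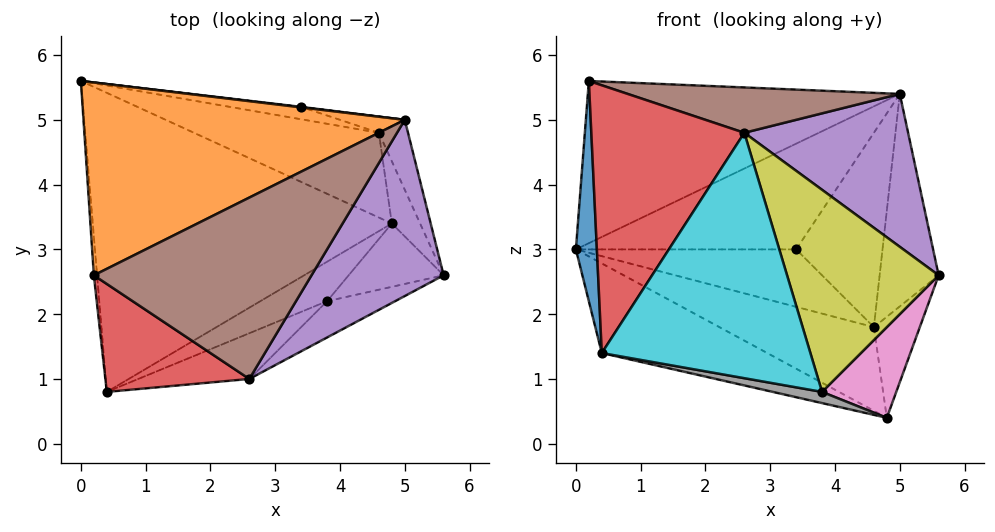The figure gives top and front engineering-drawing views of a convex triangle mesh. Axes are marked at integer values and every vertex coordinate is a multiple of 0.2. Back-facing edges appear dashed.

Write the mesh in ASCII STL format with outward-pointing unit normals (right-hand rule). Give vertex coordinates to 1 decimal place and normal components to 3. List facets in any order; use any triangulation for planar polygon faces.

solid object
 facet normal -0.997 -0.078 -0.014
  outer loop
   vertex 0.2 2.6 5.6
   vertex 0.0 5.6 3.0
   vertex 0.4 0.8 1.4
  endloop
 endfacet
 facet normal -0.279 0.618 0.735
  outer loop
   vertex 5.0 5.0 5.4
   vertex 0.0 5.6 3.0
   vertex 0.2 2.6 5.6
  endloop
 endfacet
 facet normal -0.361 0.268 -0.893
  outer loop
   vertex 4.8 3.4 0.4
   vertex 0.4 0.8 1.4
   vertex 0.0 5.6 3.0
  endloop
 endfacet
 facet normal -0.443 -0.832 0.335
  outer loop
   vertex 2.6 1.0 4.8
   vertex 0.2 2.6 5.6
   vertex 0.4 0.8 1.4
  endloop
 endfacet
 facet normal 0.670 -0.486 0.560
  outer loop
   vertex 2.6 1.0 4.8
   vertex 5.6 2.6 2.6
   vertex 5.0 5.0 5.4
  endloop
 endfacet
 facet normal 0.160 -0.239 0.958
  outer loop
   vertex 2.6 1.0 4.8
   vertex 5.0 5.0 5.4
   vertex 0.2 2.6 5.6
  endloop
 endfacet
 facet normal 0.602 -0.654 -0.457
  outer loop
   vertex 3.8 2.2 0.8
   vertex 4.8 3.4 0.4
   vertex 5.6 2.6 2.6
  endloop
 endfacet
 facet normal -0.057 -0.272 -0.960
  outer loop
   vertex 3.8 2.2 0.8
   vertex 0.4 0.8 1.4
   vertex 4.8 3.4 0.4
  endloop
 endfacet
 facet normal 0.368 -0.915 -0.164
  outer loop
   vertex 3.8 2.2 0.8
   vertex 5.6 2.6 2.6
   vertex 2.6 1.0 4.8
  endloop
 endfacet
 facet normal 0.349 -0.921 -0.172
  outer loop
   vertex 3.8 2.2 0.8
   vertex 2.6 1.0 4.8
   vertex 0.4 0.8 1.4
  endloop
 endfacet
 facet normal 0.117 0.993 0.005
  outer loop
   vertex 3.4 5.2 3.0
   vertex 0.0 5.6 3.0
   vertex 5.0 5.0 5.4
  endloop
 endfacet
 facet normal 0.920 0.373 -0.123
  outer loop
   vertex 4.6 4.8 1.8
   vertex 5.0 5.0 5.4
   vertex 5.6 2.6 2.6
  endloop
 endfacet
 facet normal 0.917 0.340 -0.210
  outer loop
   vertex 4.6 4.8 1.8
   vertex 5.6 2.6 2.6
   vertex 4.8 3.4 0.4
  endloop
 endfacet
 facet normal 0.242 0.967 -0.081
  outer loop
   vertex 4.6 4.8 1.8
   vertex 3.4 5.2 3.0
   vertex 5.0 5.0 5.4
  endloop
 endfacet
 facet normal -0.063 0.701 -0.710
  outer loop
   vertex 4.6 4.8 1.8
   vertex 4.8 3.4 0.4
   vertex 0.0 5.6 3.0
  endloop
 endfacet
 facet normal 0.114 0.971 -0.209
  outer loop
   vertex 4.6 4.8 1.8
   vertex 0.0 5.6 3.0
   vertex 3.4 5.2 3.0
  endloop
 endfacet
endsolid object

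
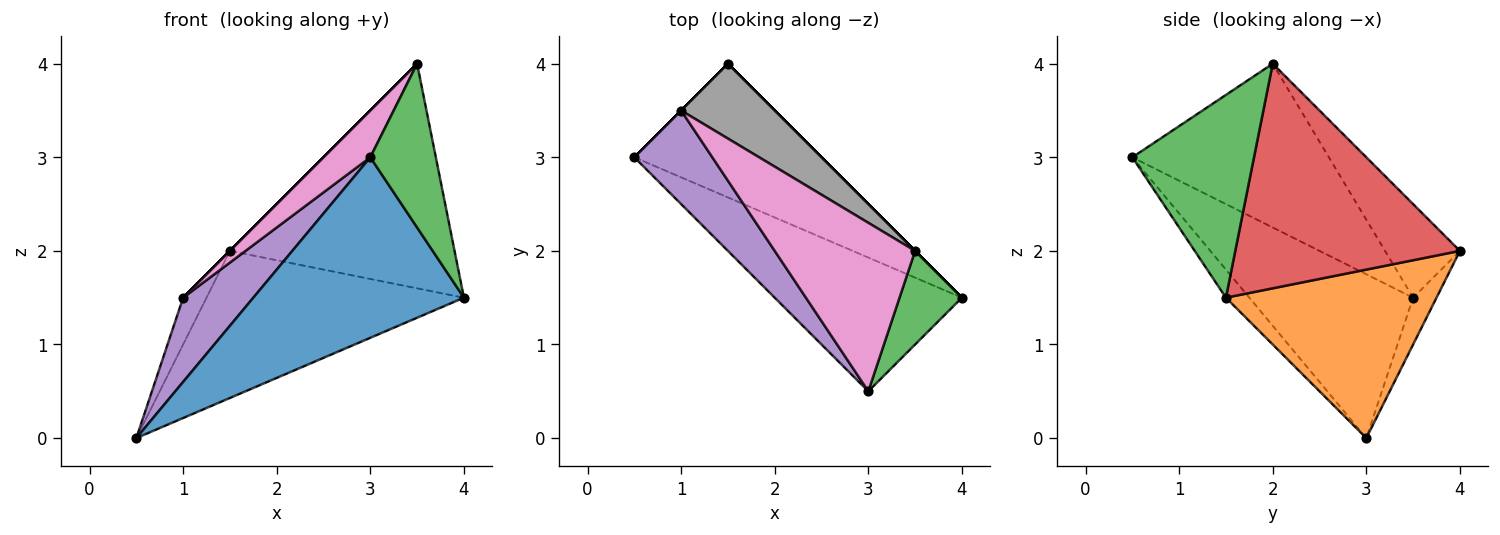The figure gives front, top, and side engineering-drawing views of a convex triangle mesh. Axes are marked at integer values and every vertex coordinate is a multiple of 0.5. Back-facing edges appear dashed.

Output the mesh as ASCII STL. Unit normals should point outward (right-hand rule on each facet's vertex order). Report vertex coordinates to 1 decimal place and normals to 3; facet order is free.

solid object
 facet normal -0.089 -0.800 -0.593
  outer loop
   vertex 3.0 0.5 3.0
   vertex 0.5 3.0 0.0
   vertex 4.0 1.5 1.5
  endloop
 endfacet
 facet normal 0.518 0.633 -0.575
  outer loop
   vertex 1.5 4.0 2.0
   vertex 4.0 1.5 1.5
   vertex 0.5 3.0 0.0
  endloop
 endfacet
 facet normal 0.850 -0.458 0.261
  outer loop
   vertex 3.5 2.0 4.0
   vertex 3.0 0.5 3.0
   vertex 4.0 1.5 1.5
  endloop
 endfacet
 facet normal 0.707 0.707 0.000
  outer loop
   vertex 3.5 2.0 4.0
   vertex 4.0 1.5 1.5
   vertex 1.5 4.0 2.0
  endloop
 endfacet
 facet normal -0.842 -0.361 0.401
  outer loop
   vertex 1.0 3.5 1.5
   vertex 0.5 3.0 0.0
   vertex 3.0 0.5 3.0
  endloop
 endfacet
 facet normal -0.707 0.707 0.000
  outer loop
   vertex 1.0 3.5 1.5
   vertex 1.5 4.0 2.0
   vertex 0.5 3.0 0.0
  endloop
 endfacet
 facet normal -0.747 -0.178 0.640
  outer loop
   vertex 1.0 3.5 1.5
   vertex 3.0 0.5 3.0
   vertex 3.5 2.0 4.0
  endloop
 endfacet
 facet normal -0.707 0.000 0.707
  outer loop
   vertex 1.0 3.5 1.5
   vertex 3.5 2.0 4.0
   vertex 1.5 4.0 2.0
  endloop
 endfacet
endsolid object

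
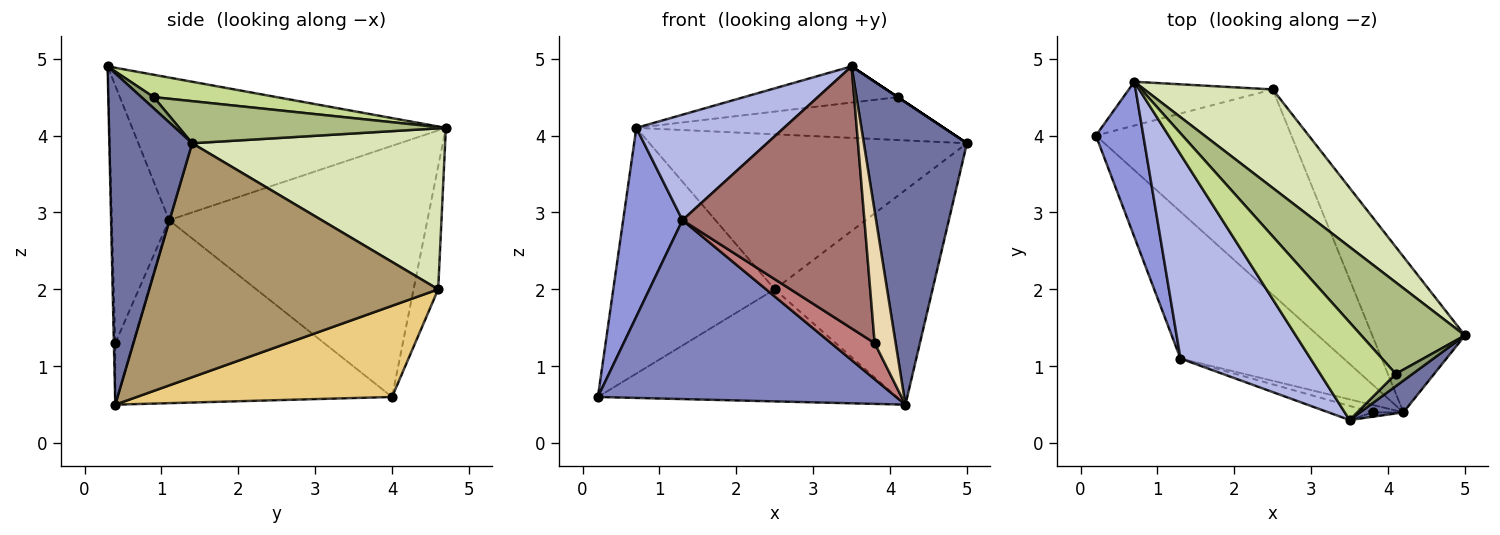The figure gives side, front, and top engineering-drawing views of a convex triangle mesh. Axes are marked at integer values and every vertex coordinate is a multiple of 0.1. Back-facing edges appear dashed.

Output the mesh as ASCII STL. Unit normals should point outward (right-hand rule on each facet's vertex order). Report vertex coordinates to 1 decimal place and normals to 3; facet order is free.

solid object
 facet normal 0.624 -0.777 0.082
  outer loop
   vertex 4.2 0.4 0.5
   vertex 5.0 1.4 3.9
   vertex 3.5 0.3 4.9
  endloop
 endfacet
 facet normal -0.580 -0.630 -0.517
  outer loop
   vertex 1.3 1.1 2.9
   vertex 0.2 4.0 0.6
   vertex 4.2 0.4 0.5
  endloop
 endfacet
 facet normal -0.959 -0.220 0.181
  outer loop
   vertex 1.3 1.1 2.9
   vertex 0.7 4.7 4.1
   vertex 0.2 4.0 0.6
  endloop
 endfacet
 facet normal -0.698 -0.328 0.636
  outer loop
   vertex 1.3 1.1 2.9
   vertex 3.5 0.3 4.9
   vertex 0.7 4.7 4.1
  endloop
 endfacet
 facet normal 0.555 0.000 0.832
  outer loop
   vertex 4.1 0.9 4.5
   vertex 3.5 0.3 4.9
   vertex 5.0 1.4 3.9
  endloop
 endfacet
 facet normal 0.345 0.398 0.850
  outer loop
   vertex 4.1 0.9 4.5
   vertex 5.0 1.4 3.9
   vertex 0.7 4.7 4.1
  endloop
 endfacet
 facet normal 0.268 0.335 0.904
  outer loop
   vertex 4.1 0.9 4.5
   vertex 0.7 4.7 4.1
   vertex 3.5 0.3 4.9
  endloop
 endfacet
 facet normal 0.558 0.700 0.445
  outer loop
   vertex 2.5 4.6 2.0
   vertex 0.7 4.7 4.1
   vertex 5.0 1.4 3.9
  endloop
 endfacet
 facet normal 0.829 0.453 -0.328
  outer loop
   vertex 2.5 4.6 2.0
   vertex 5.0 1.4 3.9
   vertex 4.2 0.4 0.5
  endloop
 endfacet
 facet normal -0.148 0.974 -0.174
  outer loop
   vertex 2.5 4.6 2.0
   vertex 0.2 4.0 0.6
   vertex 0.7 4.7 4.1
  endloop
 endfacet
 facet normal 0.379 0.443 -0.812
  outer loop
   vertex 2.5 4.6 2.0
   vertex 4.2 0.4 0.5
   vertex 0.2 4.0 0.6
  endloop
 endfacet
 facet normal -0.066 -0.997 -0.033
  outer loop
   vertex 3.8 0.4 1.3
   vertex 4.2 0.4 0.5
   vertex 3.5 0.3 4.9
  endloop
 endfacet
 facet normal -0.300 -0.953 -0.051
  outer loop
   vertex 3.8 0.4 1.3
   vertex 3.5 0.3 4.9
   vertex 1.3 1.1 2.9
  endloop
 endfacet
 facet normal -0.374 -0.908 -0.187
  outer loop
   vertex 3.8 0.4 1.3
   vertex 1.3 1.1 2.9
   vertex 4.2 0.4 0.5
  endloop
 endfacet
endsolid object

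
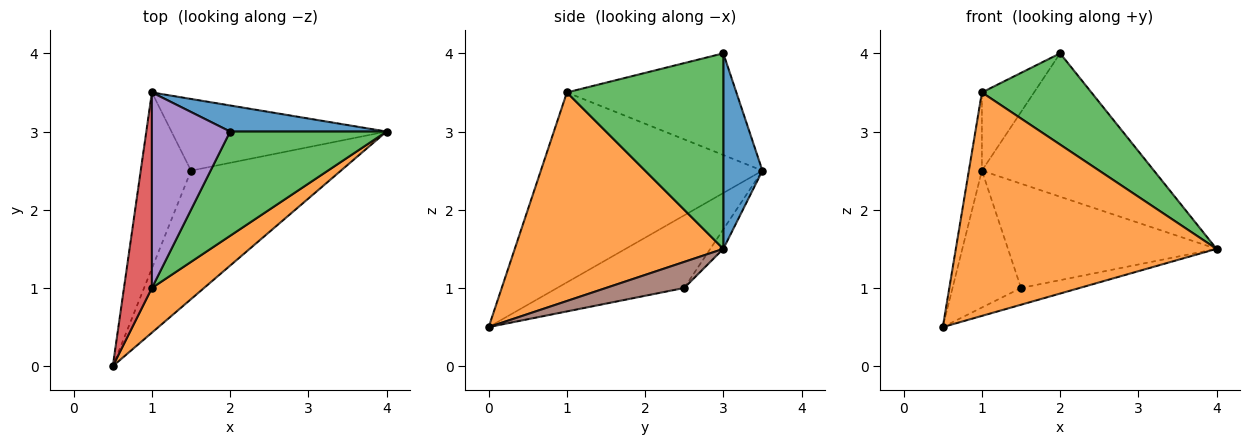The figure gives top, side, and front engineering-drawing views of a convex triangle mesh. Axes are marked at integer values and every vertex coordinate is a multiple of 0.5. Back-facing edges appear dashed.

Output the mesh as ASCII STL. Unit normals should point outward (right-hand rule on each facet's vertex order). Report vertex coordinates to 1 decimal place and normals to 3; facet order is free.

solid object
 facet normal 0.218 0.960 0.175
  outer loop
   vertex 2.0 3.0 4.0
   vertex 4.0 3.0 1.5
   vertex 1.0 3.5 2.5
  endloop
 endfacet
 facet normal 0.617 -0.772 0.154
  outer loop
   vertex 1.0 1.0 3.5
   vertex 0.5 0.0 0.5
   vertex 4.0 3.0 1.5
  endloop
 endfacet
 facet normal 0.685 -0.480 0.548
  outer loop
   vertex 1.0 1.0 3.5
   vertex 4.0 3.0 1.5
   vertex 2.0 3.0 4.0
  endloop
 endfacet
 facet normal -0.988 0.058 0.145
  outer loop
   vertex 1.0 1.0 3.5
   vertex 1.0 3.5 2.5
   vertex 0.5 0.0 0.5
  endloop
 endfacet
 facet normal -0.770 0.237 0.592
  outer loop
   vertex 1.0 1.0 3.5
   vertex 2.0 3.0 4.0
   vertex 1.0 3.5 2.5
  endloop
 endfacet
 facet normal 0.170 0.127 -0.977
  outer loop
   vertex 1.5 2.5 1.0
   vertex 4.0 3.0 1.5
   vertex 0.5 0.0 0.5
  endloop
 endfacet
 facet normal -0.752 0.405 -0.520
  outer loop
   vertex 1.5 2.5 1.0
   vertex 0.5 0.0 0.5
   vertex 1.0 3.5 2.5
  endloop
 endfacet
 facet normal -0.051 0.823 -0.566
  outer loop
   vertex 1.5 2.5 1.0
   vertex 1.0 3.5 2.5
   vertex 4.0 3.0 1.5
  endloop
 endfacet
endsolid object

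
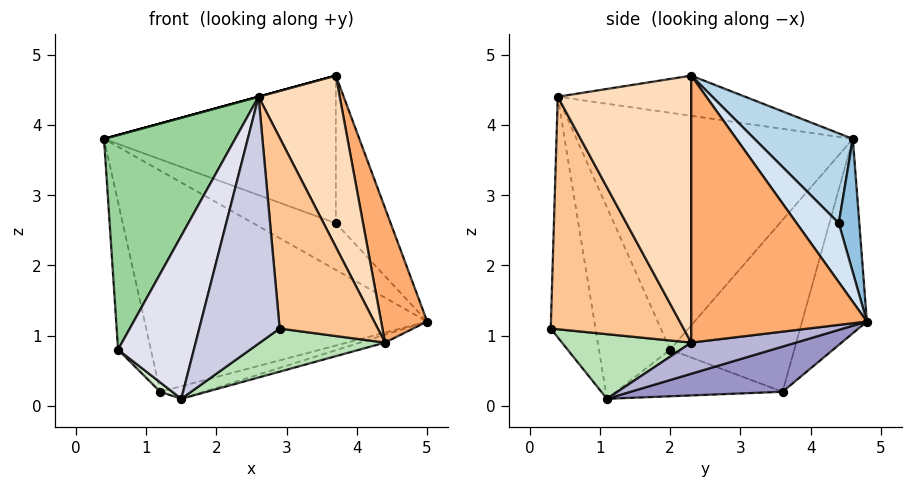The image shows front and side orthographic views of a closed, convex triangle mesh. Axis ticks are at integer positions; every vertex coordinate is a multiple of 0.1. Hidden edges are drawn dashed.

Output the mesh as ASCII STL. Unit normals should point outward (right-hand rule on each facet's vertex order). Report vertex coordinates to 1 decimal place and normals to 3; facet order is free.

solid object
 facet normal -0.213 0.928 -0.305
  outer loop
   vertex 1.2 3.6 0.2
   vertex 0.4 4.6 3.8
   vertex 5.0 4.8 1.2
  endloop
 endfacet
 facet normal 0.215 0.868 0.448
  outer loop
   vertex 3.7 4.4 2.6
   vertex 5.0 4.8 1.2
   vertex 0.4 4.6 3.8
  endloop
 endfacet
 facet normal 0.287 0.677 0.677
  outer loop
   vertex 3.7 4.4 2.6
   vertex 0.4 4.6 3.8
   vertex 3.7 2.3 4.7
  endloop
 endfacet
 facet normal 0.478 0.621 0.621
  outer loop
   vertex 3.7 4.4 2.6
   vertex 3.7 2.3 4.7
   vertex 5.0 4.8 1.2
  endloop
 endfacet
 facet normal -0.263 0.000 0.965
  outer loop
   vertex 2.6 0.4 4.4
   vertex 3.7 2.3 4.7
   vertex 0.4 4.6 3.8
  endloop
 endfacet
 facet normal 0.952 -0.250 0.175
  outer loop
   vertex 4.4 2.3 0.9
   vertex 5.0 4.8 1.2
   vertex 3.7 2.3 4.7
  endloop
 endfacet
 facet normal 0.801 -0.592 0.091
  outer loop
   vertex 4.4 2.3 0.9
   vertex 2.6 0.4 4.4
   vertex 2.9 0.3 1.1
  endloop
 endfacet
 facet normal 0.844 -0.513 0.155
  outer loop
   vertex 4.4 2.3 0.9
   vertex 3.7 2.3 4.7
   vertex 2.6 0.4 4.4
  endloop
 endfacet
 facet normal -0.930 0.246 -0.275
  outer loop
   vertex 0.6 2.0 0.8
   vertex 0.4 4.6 3.8
   vertex 1.2 3.6 0.2
  endloop
 endfacet
 facet normal -0.863 -0.409 0.297
  outer loop
   vertex 0.6 2.0 0.8
   vertex 2.6 0.4 4.4
   vertex 0.4 4.6 3.8
  endloop
 endfacet
 facet normal 0.387 -0.375 -0.842
  outer loop
   vertex 1.5 1.1 0.1
   vertex 4.4 2.3 0.9
   vertex 2.9 0.3 1.1
  endloop
 endfacet
 facet normal -0.642 -0.046 -0.765
  outer loop
   vertex 1.5 1.1 0.1
   vertex 0.6 2.0 0.8
   vertex 1.2 3.6 0.2
  endloop
 endfacet
 facet normal 0.234 0.067 -0.970
  outer loop
   vertex 1.5 1.1 0.1
   vertex 1.2 3.6 0.2
   vertex 5.0 4.8 1.2
  endloop
 endfacet
 facet normal 0.243 0.058 -0.968
  outer loop
   vertex 1.5 1.1 0.1
   vertex 5.0 4.8 1.2
   vertex 4.4 2.3 0.9
  endloop
 endfacet
 facet normal -0.486 -0.874 -0.018
  outer loop
   vertex 1.5 1.1 0.1
   vertex 2.9 0.3 1.1
   vertex 2.6 0.4 4.4
  endloop
 endfacet
 facet normal -0.684 -0.728 0.056
  outer loop
   vertex 1.5 1.1 0.1
   vertex 2.6 0.4 4.4
   vertex 0.6 2.0 0.8
  endloop
 endfacet
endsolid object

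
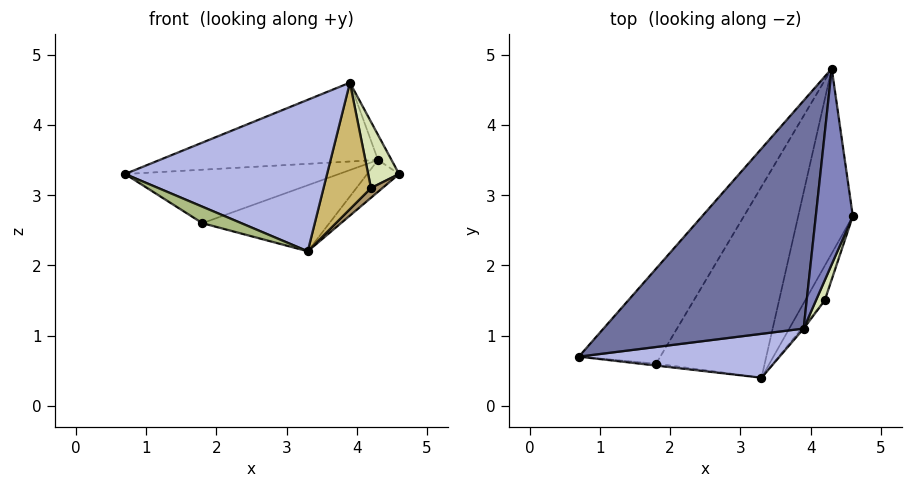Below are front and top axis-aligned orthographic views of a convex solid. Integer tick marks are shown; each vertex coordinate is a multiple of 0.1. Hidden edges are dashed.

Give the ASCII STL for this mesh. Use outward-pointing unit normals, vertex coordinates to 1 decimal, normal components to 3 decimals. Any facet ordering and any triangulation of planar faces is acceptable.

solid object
 facet normal -0.391 0.301 0.870
  outer loop
   vertex 3.9 1.1 4.6
   vertex 4.3 4.8 3.5
   vertex 0.7 0.7 3.3
  endloop
 endfacet
 facet normal 0.841 0.069 0.537
  outer loop
   vertex 3.9 1.1 4.6
   vertex 4.6 2.7 3.3
   vertex 4.3 4.8 3.5
  endloop
 endfacet
 facet normal 0.470 0.150 -0.870
  outer loop
   vertex 3.3 0.4 2.2
   vertex 4.3 4.8 3.5
   vertex 4.6 2.7 3.3
  endloop
 endfacet
 facet normal 0.007 -0.960 0.278
  outer loop
   vertex 3.3 0.4 2.2
   vertex 3.9 1.1 4.6
   vertex 0.7 0.7 3.3
  endloop
 endfacet
 facet normal -0.454 0.437 -0.776
  outer loop
   vertex 1.8 0.6 2.6
   vertex 0.7 0.7 3.3
   vertex 4.3 4.8 3.5
  endloop
 endfacet
 facet normal -0.161 -0.981 -0.113
  outer loop
   vertex 1.8 0.6 2.6
   vertex 3.3 0.4 2.2
   vertex 0.7 0.7 3.3
  endloop
 endfacet
 facet normal -0.204 0.320 -0.925
  outer loop
   vertex 1.8 0.6 2.6
   vertex 4.3 4.8 3.5
   vertex 3.3 0.4 2.2
  endloop
 endfacet
 facet normal 0.939 -0.330 0.100
  outer loop
   vertex 4.2 1.5 3.1
   vertex 4.6 2.7 3.3
   vertex 3.9 1.1 4.6
  endloop
 endfacet
 facet normal 0.791 -0.166 -0.589
  outer loop
   vertex 4.2 1.5 3.1
   vertex 3.3 0.4 2.2
   vertex 4.6 2.7 3.3
  endloop
 endfacet
 facet normal 0.779 -0.627 -0.012
  outer loop
   vertex 4.2 1.5 3.1
   vertex 3.9 1.1 4.6
   vertex 3.3 0.4 2.2
  endloop
 endfacet
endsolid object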